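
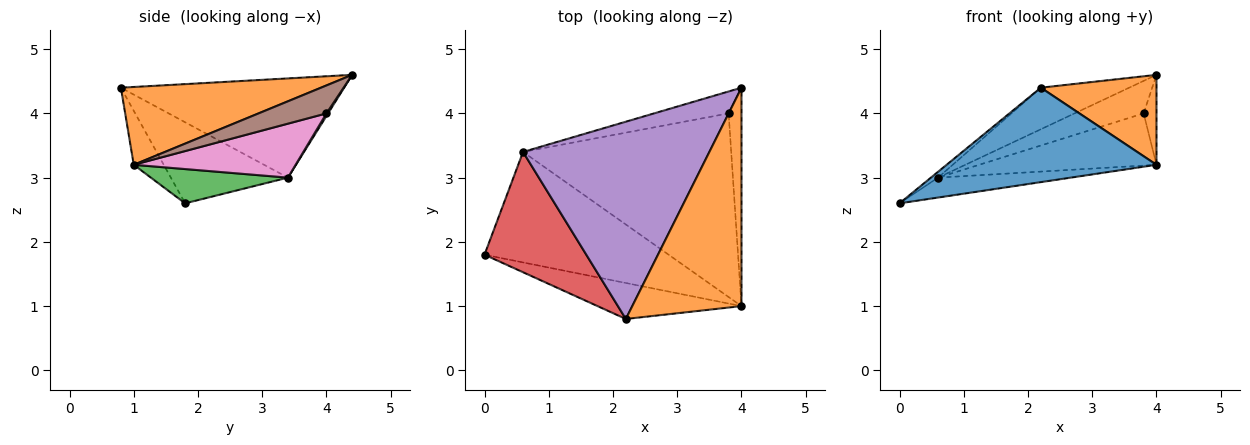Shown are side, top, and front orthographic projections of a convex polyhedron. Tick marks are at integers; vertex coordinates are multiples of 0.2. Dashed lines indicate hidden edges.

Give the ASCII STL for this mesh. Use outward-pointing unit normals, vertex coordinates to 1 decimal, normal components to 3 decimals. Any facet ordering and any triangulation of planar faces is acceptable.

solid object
 facet normal -0.132 -0.926 -0.353
  outer loop
   vertex 2.2 0.8 4.4
   vertex 0.0 1.8 2.6
   vertex 4.0 1.0 3.2
  endloop
 endfacet
 facet normal 0.550 -0.318 0.772
  outer loop
   vertex 2.2 0.8 4.4
   vertex 4.0 1.0 3.2
   vertex 4.0 4.4 4.6
  endloop
 endfacet
 facet normal 0.180 0.174 -0.968
  outer loop
   vertex 0.6 3.4 3.0
   vertex 4.0 1.0 3.2
   vertex 0.0 1.8 2.6
  endloop
 endfacet
 facet normal -0.622 0.038 0.782
  outer loop
   vertex 0.6 3.4 3.0
   vertex 0.0 1.8 2.6
   vertex 2.2 0.8 4.4
  endloop
 endfacet
 facet normal -0.462 0.183 0.868
  outer loop
   vertex 0.6 3.4 3.0
   vertex 2.2 0.8 4.4
   vertex 4.0 4.4 4.6
  endloop
 endfacet
 facet normal 0.896 0.169 -0.411
  outer loop
   vertex 3.8 4.0 4.0
   vertex 4.0 4.4 4.6
   vertex 4.0 1.0 3.2
  endloop
 endfacet
 facet normal 0.242 0.265 -0.933
  outer loop
   vertex 3.8 4.0 4.0
   vertex 4.0 1.0 3.2
   vertex 0.6 3.4 3.0
  endloop
 endfacet
 facet normal 0.019 0.829 -0.559
  outer loop
   vertex 3.8 4.0 4.0
   vertex 0.6 3.4 3.0
   vertex 4.0 4.4 4.6
  endloop
 endfacet
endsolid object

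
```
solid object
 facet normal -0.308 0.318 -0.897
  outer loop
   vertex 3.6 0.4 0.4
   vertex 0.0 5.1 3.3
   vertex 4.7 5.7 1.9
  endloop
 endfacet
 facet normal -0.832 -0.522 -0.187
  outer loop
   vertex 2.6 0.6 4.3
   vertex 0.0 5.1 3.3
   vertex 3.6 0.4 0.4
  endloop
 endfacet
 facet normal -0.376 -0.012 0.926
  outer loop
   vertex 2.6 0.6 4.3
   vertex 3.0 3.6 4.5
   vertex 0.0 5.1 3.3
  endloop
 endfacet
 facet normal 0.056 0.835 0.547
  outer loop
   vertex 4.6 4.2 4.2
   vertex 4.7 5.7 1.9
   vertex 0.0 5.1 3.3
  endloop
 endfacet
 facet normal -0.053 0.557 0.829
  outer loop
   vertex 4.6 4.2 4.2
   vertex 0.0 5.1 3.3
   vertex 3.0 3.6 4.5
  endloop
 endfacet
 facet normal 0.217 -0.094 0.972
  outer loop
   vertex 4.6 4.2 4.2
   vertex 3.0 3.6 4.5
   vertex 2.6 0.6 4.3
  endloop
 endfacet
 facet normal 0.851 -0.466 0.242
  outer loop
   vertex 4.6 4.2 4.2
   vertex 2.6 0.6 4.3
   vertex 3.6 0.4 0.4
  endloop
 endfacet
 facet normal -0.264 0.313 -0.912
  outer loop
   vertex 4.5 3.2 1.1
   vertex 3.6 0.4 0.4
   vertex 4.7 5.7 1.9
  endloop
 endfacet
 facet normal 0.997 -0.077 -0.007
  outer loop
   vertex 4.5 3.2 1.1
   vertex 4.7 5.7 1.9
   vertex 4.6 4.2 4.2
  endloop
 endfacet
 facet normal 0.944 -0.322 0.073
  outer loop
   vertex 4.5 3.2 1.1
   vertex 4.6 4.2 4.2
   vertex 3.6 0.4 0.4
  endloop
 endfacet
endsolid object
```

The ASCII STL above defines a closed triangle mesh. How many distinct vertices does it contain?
7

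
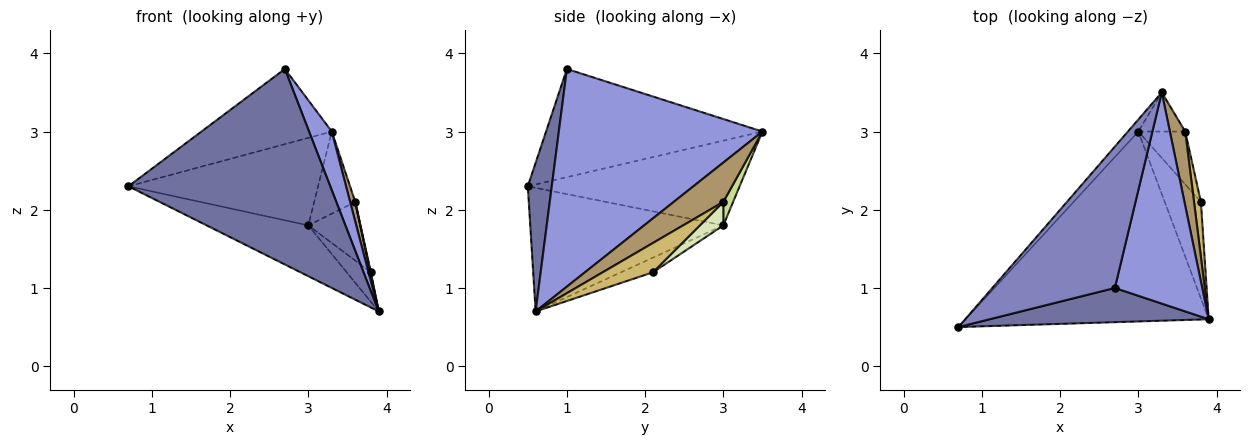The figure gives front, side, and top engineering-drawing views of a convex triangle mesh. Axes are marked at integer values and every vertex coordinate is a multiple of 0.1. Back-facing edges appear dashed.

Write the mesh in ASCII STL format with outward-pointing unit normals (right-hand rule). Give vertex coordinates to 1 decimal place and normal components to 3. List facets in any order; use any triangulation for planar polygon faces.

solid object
 facet normal 0.116 -0.978 0.171
  outer loop
   vertex 2.7 1.0 3.8
   vertex 0.7 0.5 2.3
   vertex 3.9 0.6 0.7
  endloop
 endfacet
 facet normal -0.615 0.370 0.696
  outer loop
   vertex 2.7 1.0 3.8
   vertex 3.3 3.5 3.0
   vertex 0.7 0.5 2.3
  endloop
 endfacet
 facet normal 0.923 -0.103 0.371
  outer loop
   vertex 2.7 1.0 3.8
   vertex 3.9 0.6 0.7
   vertex 3.3 3.5 3.0
  endloop
 endfacet
 facet normal -0.441 0.232 -0.867
  outer loop
   vertex 3.0 3.0 1.8
   vertex 3.9 0.6 0.7
   vertex 0.7 0.5 2.3
  endloop
 endfacet
 facet normal -0.742 0.664 -0.091
  outer loop
   vertex 3.0 3.0 1.8
   vertex 0.7 0.5 2.3
   vertex 3.3 3.5 3.0
  endloop
 endfacet
 facet normal -0.361 0.273 -0.892
  outer loop
   vertex 3.8 2.1 1.2
   vertex 3.9 0.6 0.7
   vertex 3.0 3.0 1.8
  endloop
 endfacet
 facet normal 0.210 0.883 -0.420
  outer loop
   vertex 3.6 3.0 2.1
   vertex 3.0 3.0 1.8
   vertex 3.3 3.5 3.0
  endloop
 endfacet
 facet normal 0.317 0.705 -0.634
  outer loop
   vertex 3.6 3.0 2.1
   vertex 3.8 2.1 1.2
   vertex 3.0 3.0 1.8
  endloop
 endfacet
 facet normal 0.927 -0.095 0.362
  outer loop
   vertex 3.6 3.0 2.1
   vertex 3.3 3.5 3.0
   vertex 3.9 0.6 0.7
  endloop
 endfacet
 facet normal 0.974 -0.011 0.227
  outer loop
   vertex 3.6 3.0 2.1
   vertex 3.9 0.6 0.7
   vertex 3.8 2.1 1.2
  endloop
 endfacet
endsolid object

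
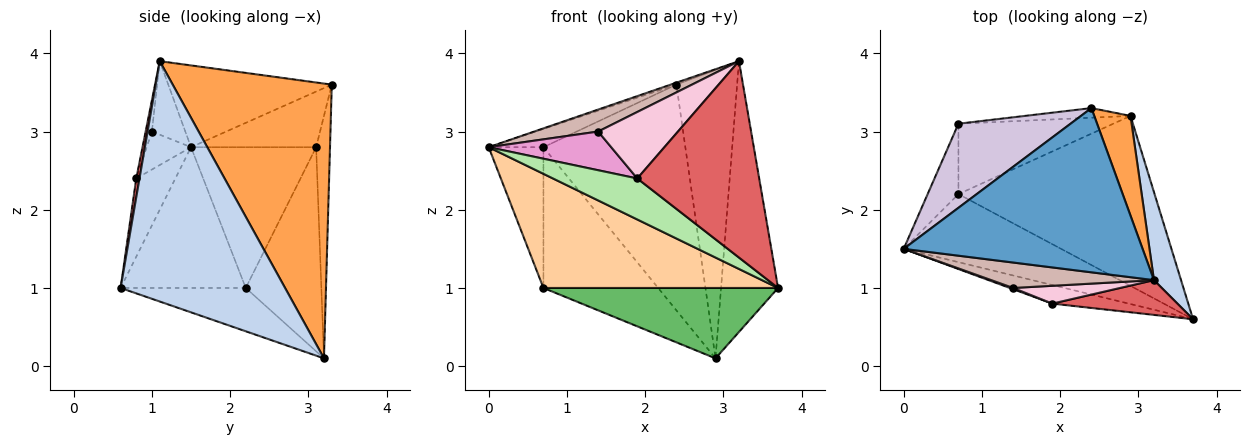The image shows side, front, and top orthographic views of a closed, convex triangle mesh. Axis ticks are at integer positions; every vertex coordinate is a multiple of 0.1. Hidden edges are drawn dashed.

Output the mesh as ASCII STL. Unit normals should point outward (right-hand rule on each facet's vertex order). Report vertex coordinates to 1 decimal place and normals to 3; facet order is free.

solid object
 facet normal -0.324 0.011 0.946
  outer loop
   vertex 3.2 1.1 3.9
   vertex 2.4 3.3 3.6
   vertex 0.0 1.5 2.8
  endloop
 endfacet
 facet normal 0.940 0.326 0.106
  outer loop
   vertex 3.2 1.1 3.9
   vertex 3.7 0.6 1.0
   vertex 2.9 3.2 0.1
  endloop
 endfacet
 facet normal 0.927 0.354 0.122
  outer loop
   vertex 3.2 1.1 3.9
   vertex 2.9 3.2 0.1
   vertex 2.4 3.3 3.6
  endloop
 endfacet
 facet normal -0.416 -0.781 -0.466
  outer loop
   vertex 0.7 2.2 1.0
   vertex 3.7 0.6 1.0
   vertex 0.0 1.5 2.8
  endloop
 endfacet
 facet normal -0.200 -0.375 -0.905
  outer loop
   vertex 0.7 2.2 1.0
   vertex 2.9 3.2 0.1
   vertex 3.7 0.6 1.0
  endloop
 endfacet
 facet normal -0.389 -0.839 -0.381
  outer loop
   vertex 1.9 0.8 2.4
   vertex 0.0 1.5 2.8
   vertex 3.7 0.6 1.0
  endloop
 endfacet
 facet normal 0.026 -0.984 0.174
  outer loop
   vertex 1.9 0.8 2.4
   vertex 3.7 0.6 1.0
   vertex 3.2 1.1 3.9
  endloop
 endfacet
 facet normal -0.097 0.994 -0.042
  outer loop
   vertex 0.7 3.1 2.8
   vertex 2.4 3.3 3.6
   vertex 2.9 3.2 0.1
  endloop
 endfacet
 facet normal -0.508 0.771 -0.385
  outer loop
   vertex 0.7 3.1 2.8
   vertex 2.9 3.2 0.1
   vertex 0.7 2.2 1.0
  endloop
 endfacet
 facet normal -0.436 0.191 0.879
  outer loop
   vertex 0.7 3.1 2.8
   vertex 0.0 1.5 2.8
   vertex 2.4 3.3 3.6
  endloop
 endfacet
 facet normal -0.898 0.393 -0.197
  outer loop
   vertex 0.7 3.1 2.8
   vertex 0.7 2.2 1.0
   vertex 0.0 1.5 2.8
  endloop
 endfacet
 facet normal -0.323 -0.619 0.716
  outer loop
   vertex 1.4 1.0 3.0
   vertex 3.2 1.1 3.9
   vertex 0.0 1.5 2.8
  endloop
 endfacet
 facet normal -0.340 -0.940 0.030
  outer loop
   vertex 1.4 1.0 3.0
   vertex 0.0 1.5 2.8
   vertex 1.9 0.8 2.4
  endloop
 endfacet
 facet normal -0.076 -0.963 0.258
  outer loop
   vertex 1.4 1.0 3.0
   vertex 1.9 0.8 2.4
   vertex 3.2 1.1 3.9
  endloop
 endfacet
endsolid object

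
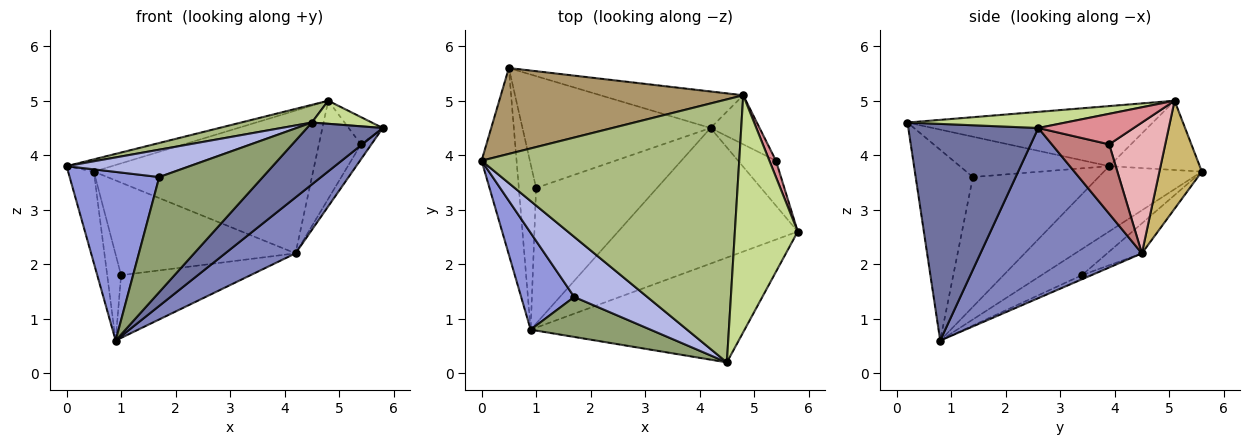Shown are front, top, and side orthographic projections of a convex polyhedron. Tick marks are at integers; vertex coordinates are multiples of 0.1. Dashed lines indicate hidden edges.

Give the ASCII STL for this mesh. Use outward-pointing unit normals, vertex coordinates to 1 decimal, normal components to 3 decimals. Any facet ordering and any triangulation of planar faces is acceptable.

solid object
 facet normal 0.657 -0.383 -0.649
  outer loop
   vertex 4.5 0.2 4.6
   vertex 0.9 0.8 0.6
   vertex 5.8 2.6 4.5
  endloop
 endfacet
 facet normal 0.659 -0.287 -0.695
  outer loop
   vertex 4.2 4.5 2.2
   vertex 5.8 2.6 4.5
   vertex 0.9 0.8 0.6
  endloop
 endfacet
 facet normal -0.773 -0.551 0.316
  outer loop
   vertex 1.7 1.4 3.6
   vertex 0.0 3.9 3.8
   vertex 0.9 0.8 0.6
  endloop
 endfacet
 facet normal -0.449 -0.370 0.813
  outer loop
   vertex 1.7 1.4 3.6
   vertex 4.5 0.2 4.6
   vertex 0.0 3.9 3.8
  endloop
 endfacet
 facet normal -0.463 -0.837 0.291
  outer loop
   vertex 1.7 1.4 3.6
   vertex 0.9 0.8 0.6
   vertex 4.5 0.2 4.6
  endloop
 endfacet
 facet normal -0.227 -0.065 0.972
  outer loop
   vertex 4.8 5.1 5.0
   vertex 0.0 3.9 3.8
   vertex 4.5 0.2 4.6
  endloop
 endfacet
 facet normal 0.247 -0.094 0.964
  outer loop
   vertex 4.8 5.1 5.0
   vertex 4.5 0.2 4.6
   vertex 5.8 2.6 4.5
  endloop
 endfacet
 facet normal -0.031 0.420 -0.907
  outer loop
   vertex 1.0 3.4 1.8
   vertex 4.2 4.5 2.2
   vertex 0.9 0.8 0.6
  endloop
 endfacet
 facet normal -0.272 0.136 0.953
  outer loop
   vertex 0.5 5.6 3.7
   vertex 0.0 3.9 3.8
   vertex 4.8 5.1 5.0
  endloop
 endfacet
 facet normal 0.184 0.952 -0.244
  outer loop
   vertex 0.5 5.6 3.7
   vertex 4.8 5.1 5.0
   vertex 4.2 4.5 2.2
  endloop
 endfacet
 facet normal -0.122 0.633 -0.765
  outer loop
   vertex 0.5 5.6 3.7
   vertex 4.2 4.5 2.2
   vertex 1.0 3.4 1.8
  endloop
 endfacet
 facet normal -0.859 0.226 -0.460
  outer loop
   vertex 0.5 5.6 3.7
   vertex 0.9 0.8 0.6
   vertex 0.0 3.9 3.8
  endloop
 endfacet
 facet normal -0.802 0.275 -0.530
  outer loop
   vertex 0.5 5.6 3.7
   vertex 1.0 3.4 1.8
   vertex 0.9 0.8 0.6
  endloop
 endfacet
 facet normal 0.867 0.158 -0.473
  outer loop
   vertex 5.4 3.9 4.2
   vertex 5.8 2.6 4.5
   vertex 4.2 4.5 2.2
  endloop
 endfacet
 facet normal 0.923 0.330 0.198
  outer loop
   vertex 5.4 3.9 4.2
   vertex 4.8 5.1 5.0
   vertex 5.8 2.6 4.5
  endloop
 endfacet
 facet normal 0.766 0.575 -0.287
  outer loop
   vertex 5.4 3.9 4.2
   vertex 4.2 4.5 2.2
   vertex 4.8 5.1 5.0
  endloop
 endfacet
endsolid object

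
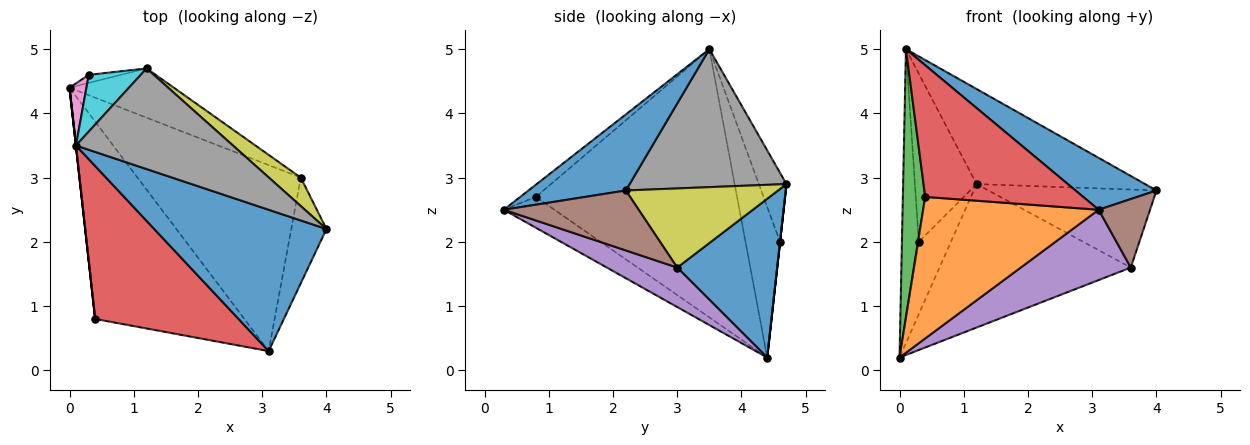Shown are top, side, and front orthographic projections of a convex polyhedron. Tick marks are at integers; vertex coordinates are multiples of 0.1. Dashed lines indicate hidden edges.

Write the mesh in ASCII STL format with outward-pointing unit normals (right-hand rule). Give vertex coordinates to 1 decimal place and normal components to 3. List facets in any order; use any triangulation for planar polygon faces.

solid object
 facet normal 0.383 -0.318 0.867
  outer loop
   vertex 0.1 3.5 5.0
   vertex 3.1 0.3 2.5
   vertex 4.0 2.2 2.8
  endloop
 endfacet
 facet normal -0.166 -0.575 -0.801
  outer loop
   vertex 0.4 0.8 2.7
   vertex 0.0 4.4 0.2
   vertex 3.1 0.3 2.5
  endloop
 endfacet
 facet normal -0.994 -0.110 0.000
  outer loop
   vertex 0.4 0.8 2.7
   vertex 0.1 3.5 5.0
   vertex 0.0 4.4 0.2
  endloop
 endfacet
 facet normal -0.065 -0.651 0.756
  outer loop
   vertex 0.4 0.8 2.7
   vertex 3.1 0.3 2.5
   vertex 0.1 3.5 5.0
  endloop
 endfacet
 facet normal 0.221 -0.345 -0.912
  outer loop
   vertex 3.6 3.0 1.6
   vertex 3.1 0.3 2.5
   vertex 0.0 4.4 0.2
  endloop
 endfacet
 facet normal 0.819 -0.312 -0.481
  outer loop
   vertex 3.6 3.0 1.6
   vertex 4.0 2.2 2.8
   vertex 3.1 0.3 2.5
  endloop
 endfacet
 facet normal -0.894 0.437 0.100
  outer loop
   vertex 0.3 4.6 2.0
   vertex 0.0 4.4 0.2
   vertex 0.1 3.5 5.0
  endloop
 endfacet
 facet normal 0.538 0.579 0.613
  outer loop
   vertex 1.2 4.7 2.9
   vertex 0.1 3.5 5.0
   vertex 4.0 2.2 2.8
  endloop
 endfacet
 facet normal 0.648 0.715 0.261
  outer loop
   vertex 1.2 4.7 2.9
   vertex 4.0 2.2 2.8
   vertex 3.6 3.0 1.6
  endloop
 endfacet
 facet normal -0.391 0.872 0.294
  outer loop
   vertex 1.2 4.7 2.9
   vertex 0.3 4.6 2.0
   vertex 0.1 3.5 5.0
  endloop
 endfacet
 facet normal 0.443 0.848 -0.291
  outer loop
   vertex 1.2 4.7 2.9
   vertex 3.6 3.0 1.6
   vertex 0.0 4.4 0.2
  endloop
 endfacet
 facet normal 0.000 0.994 -0.110
  outer loop
   vertex 1.2 4.7 2.9
   vertex 0.0 4.4 0.2
   vertex 0.3 4.6 2.0
  endloop
 endfacet
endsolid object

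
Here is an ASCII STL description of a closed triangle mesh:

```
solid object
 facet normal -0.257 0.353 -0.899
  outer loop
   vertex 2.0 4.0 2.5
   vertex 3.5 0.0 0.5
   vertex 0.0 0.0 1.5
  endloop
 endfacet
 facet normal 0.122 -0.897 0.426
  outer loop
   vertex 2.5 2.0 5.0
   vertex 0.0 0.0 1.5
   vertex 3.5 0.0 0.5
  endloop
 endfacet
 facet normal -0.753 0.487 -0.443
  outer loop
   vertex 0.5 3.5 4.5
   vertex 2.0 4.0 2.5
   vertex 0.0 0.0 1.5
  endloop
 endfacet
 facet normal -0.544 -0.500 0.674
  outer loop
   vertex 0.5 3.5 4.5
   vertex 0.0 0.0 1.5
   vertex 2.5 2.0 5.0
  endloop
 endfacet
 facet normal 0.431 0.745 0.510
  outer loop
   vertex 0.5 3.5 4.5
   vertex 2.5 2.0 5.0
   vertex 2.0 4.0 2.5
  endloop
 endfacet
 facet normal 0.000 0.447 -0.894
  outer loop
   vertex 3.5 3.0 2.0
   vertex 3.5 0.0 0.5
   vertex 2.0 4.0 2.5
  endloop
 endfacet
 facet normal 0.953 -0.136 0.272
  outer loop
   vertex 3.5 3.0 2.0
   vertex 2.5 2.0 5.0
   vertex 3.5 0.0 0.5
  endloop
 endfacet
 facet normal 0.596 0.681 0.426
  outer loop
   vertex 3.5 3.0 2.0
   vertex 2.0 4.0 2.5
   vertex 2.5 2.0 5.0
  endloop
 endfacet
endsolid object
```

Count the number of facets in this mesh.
8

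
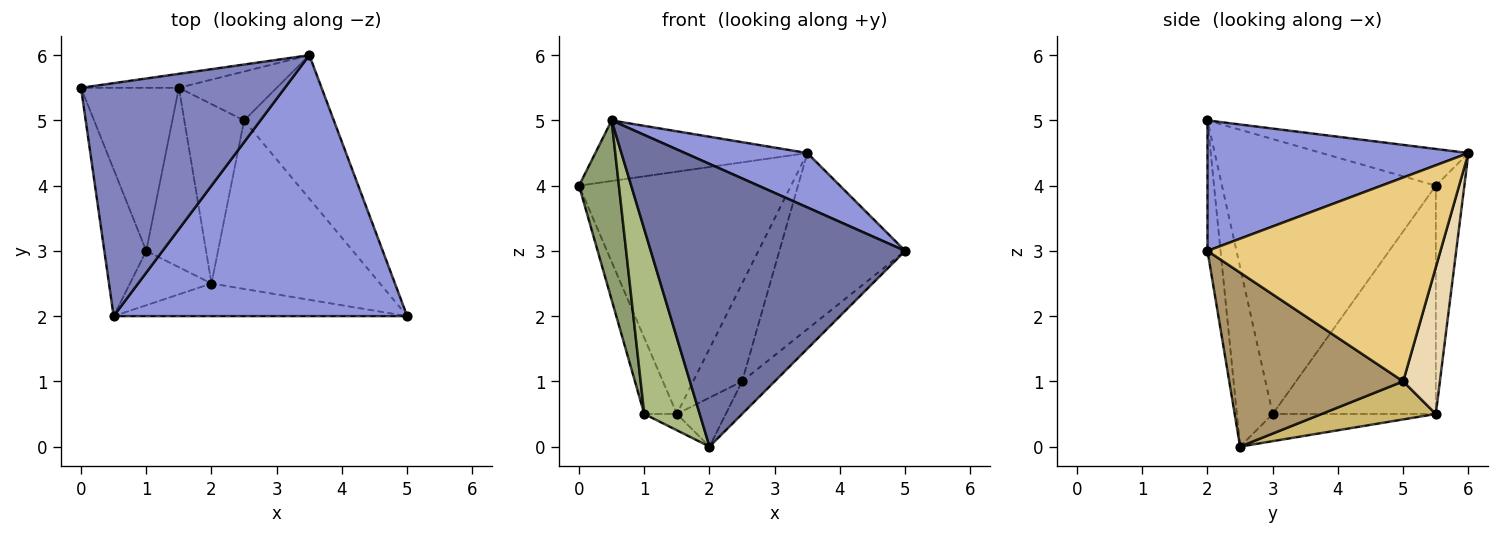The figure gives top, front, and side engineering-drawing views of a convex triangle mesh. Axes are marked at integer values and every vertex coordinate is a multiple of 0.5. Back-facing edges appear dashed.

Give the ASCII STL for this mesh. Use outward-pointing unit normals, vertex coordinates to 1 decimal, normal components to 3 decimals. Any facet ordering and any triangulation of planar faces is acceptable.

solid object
 facet normal -0.051 -0.992 -0.114
  outer loop
   vertex 2.0 2.5 0.0
   vertex 5.0 2.0 3.0
   vertex 0.5 2.0 5.0
  endloop
 endfacet
 facet normal -0.172 0.248 0.953
  outer loop
   vertex 3.5 6.0 4.5
   vertex 0.0 5.5 4.0
   vertex 0.5 2.0 5.0
  endloop
 endfacet
 facet normal 0.399 -0.187 0.898
  outer loop
   vertex 3.5 6.0 4.5
   vertex 0.5 2.0 5.0
   vertex 5.0 2.0 3.0
  endloop
 endfacet
 facet normal -0.133 0.989 -0.057
  outer loop
   vertex 3.5 6.0 4.5
   vertex 1.5 5.5 0.5
   vertex 0.0 5.5 4.0
  endloop
 endfacet
 facet normal -0.972 -0.181 -0.148
  outer loop
   vertex 1.0 3.0 0.5
   vertex 0.5 2.0 5.0
   vertex 0.0 5.5 4.0
  endloop
 endfacet
 facet normal -0.527 -0.815 -0.240
  outer loop
   vertex 1.0 3.0 0.5
   vertex 2.0 2.5 0.0
   vertex 0.5 2.0 5.0
  endloop
 endfacet
 facet normal -0.904 0.181 -0.387
  outer loop
   vertex 1.0 3.0 0.5
   vertex 0.0 5.5 4.0
   vertex 1.5 5.5 0.5
  endloop
 endfacet
 facet normal -0.412 0.082 -0.907
  outer loop
   vertex 1.0 3.0 0.5
   vertex 1.5 5.5 0.5
   vertex 2.0 2.5 0.0
  endloop
 endfacet
 facet normal 0.712 0.133 -0.690
  outer loop
   vertex 2.5 5.0 1.0
   vertex 5.0 2.0 3.0
   vertex 2.0 2.5 0.0
  endloop
 endfacet
 facet normal 0.523 0.224 -0.822
  outer loop
   vertex 2.5 5.0 1.0
   vertex 2.0 2.5 0.0
   vertex 1.5 5.5 0.5
  endloop
 endfacet
 facet normal 0.821 0.443 -0.361
  outer loop
   vertex 2.5 5.0 1.0
   vertex 3.5 6.0 4.5
   vertex 5.0 2.0 3.0
  endloop
 endfacet
 facet normal 0.557 0.743 -0.371
  outer loop
   vertex 2.5 5.0 1.0
   vertex 1.5 5.5 0.5
   vertex 3.5 6.0 4.5
  endloop
 endfacet
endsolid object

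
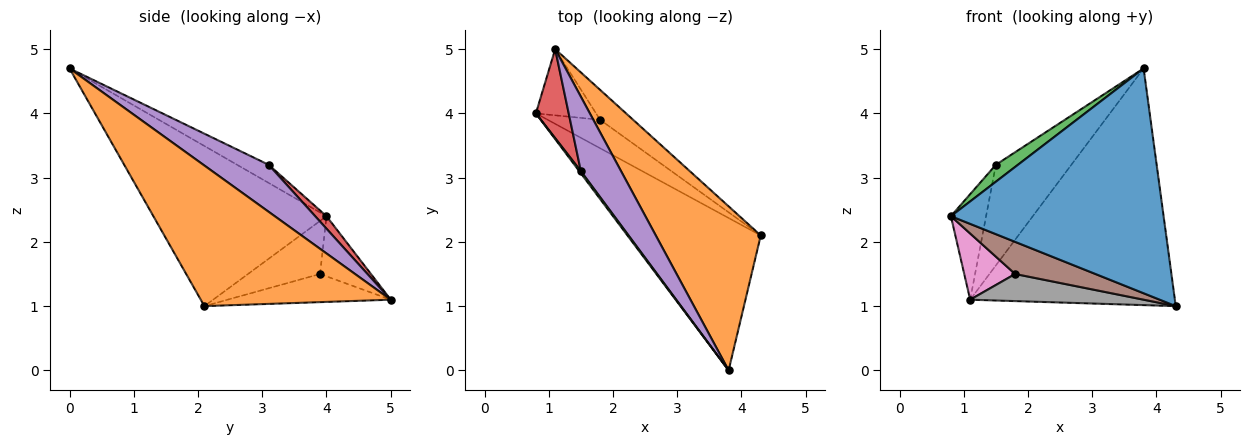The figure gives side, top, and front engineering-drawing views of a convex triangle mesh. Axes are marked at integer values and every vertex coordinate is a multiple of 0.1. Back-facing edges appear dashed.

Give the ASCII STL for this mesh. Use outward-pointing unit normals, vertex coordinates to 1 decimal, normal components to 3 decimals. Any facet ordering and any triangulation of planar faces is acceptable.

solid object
 facet normal -0.559 -0.687 -0.465
  outer loop
   vertex 3.8 0.0 4.7
   vertex 0.8 4.0 2.4
   vertex 4.3 2.1 1.0
  endloop
 endfacet
 facet normal 0.606 0.654 0.453
  outer loop
   vertex 1.1 5.0 1.1
   vertex 3.8 0.0 4.7
   vertex 4.3 2.1 1.0
  endloop
 endfacet
 facet normal -0.817 -0.571 0.072
  outer loop
   vertex 1.5 3.1 3.2
   vertex 0.8 4.0 2.4
   vertex 3.8 0.0 4.7
  endloop
 endfacet
 facet normal 0.239 0.742 0.626
  outer loop
   vertex 1.5 3.1 3.2
   vertex 1.1 5.0 1.1
   vertex 0.8 4.0 2.4
  endloop
 endfacet
 facet normal 0.571 0.660 0.488
  outer loop
   vertex 1.5 3.1 3.2
   vertex 3.8 0.0 4.7
   vertex 1.1 5.0 1.1
  endloop
 endfacet
 facet normal -0.558 -0.621 -0.550
  outer loop
   vertex 1.8 3.9 1.5
   vertex 4.3 2.1 1.0
   vertex 0.8 4.0 2.4
  endloop
 endfacet
 facet normal -0.577 -0.577 -0.577
  outer loop
   vertex 1.8 3.9 1.5
   vertex 0.8 4.0 2.4
   vertex 1.1 5.0 1.1
  endloop
 endfacet
 facet normal -0.534 -0.568 -0.627
  outer loop
   vertex 1.8 3.9 1.5
   vertex 1.1 5.0 1.1
   vertex 4.3 2.1 1.0
  endloop
 endfacet
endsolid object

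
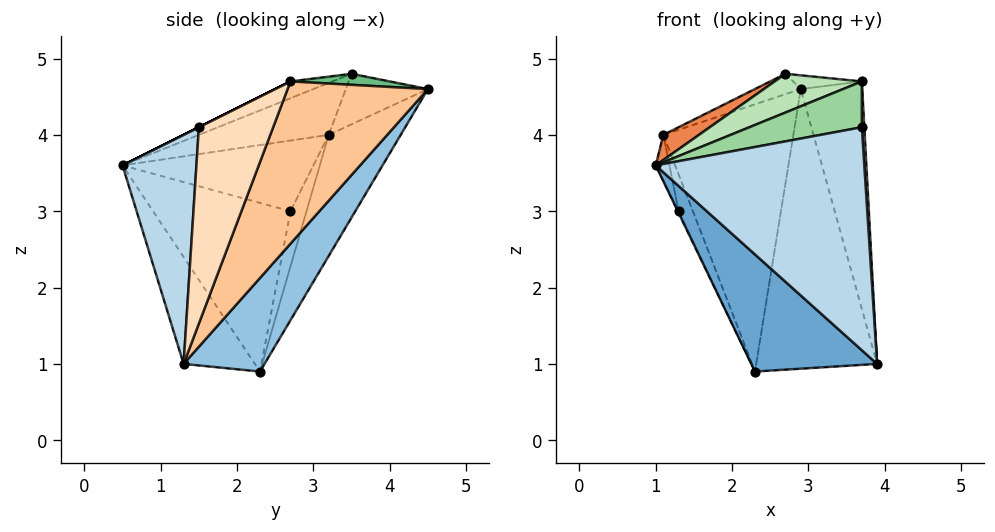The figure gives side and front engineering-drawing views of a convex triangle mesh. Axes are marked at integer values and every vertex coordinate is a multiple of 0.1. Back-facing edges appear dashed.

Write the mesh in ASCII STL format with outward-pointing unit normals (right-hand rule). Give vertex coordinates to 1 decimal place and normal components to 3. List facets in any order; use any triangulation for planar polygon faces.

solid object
 facet normal -0.382 -0.674 -0.633
  outer loop
   vertex 2.3 2.3 0.9
   vertex 3.9 1.3 1.0
   vertex 1.0 0.5 3.6
  endloop
 endfacet
 facet normal 0.480 0.718 -0.505
  outer loop
   vertex 2.3 2.3 0.9
   vertex 2.9 4.5 4.6
   vertex 3.9 1.3 1.0
  endloop
 endfacet
 facet normal 0.333 -0.939 0.082
  outer loop
   vertex 3.7 1.5 4.1
   vertex 1.0 0.5 3.6
   vertex 3.9 1.3 1.0
  endloop
 endfacet
 facet normal -0.443 0.800 -0.404
  outer loop
   vertex 1.1 3.2 4.0
   vertex 2.9 4.5 4.6
   vertex 2.3 2.3 0.9
  endloop
 endfacet
 facet normal -0.426 -0.117 0.897
  outer loop
   vertex 2.7 3.5 4.8
   vertex 1.1 3.2 4.0
   vertex 1.0 0.5 3.6
  endloop
 endfacet
 facet normal -0.470 0.263 0.842
  outer loop
   vertex 2.7 3.5 4.8
   vertex 2.9 4.5 4.6
   vertex 1.1 3.2 4.0
  endloop
 endfacet
 facet normal 0.911 0.399 -0.102
  outer loop
   vertex 3.7 2.7 4.7
   vertex 3.9 1.3 1.0
   vertex 2.9 4.5 4.6
  endloop
 endfacet
 facet normal 0.997 -0.033 0.066
  outer loop
   vertex 3.7 2.7 4.7
   vertex 3.7 1.5 4.1
   vertex 3.9 1.3 1.0
  endloop
 endfacet
 facet normal 0.216 0.150 0.965
  outer loop
   vertex 3.7 2.7 4.7
   vertex 2.9 4.5 4.6
   vertex 2.7 3.5 4.8
  endloop
 endfacet
 facet normal 0.000 -0.447 0.894
  outer loop
   vertex 3.7 2.7 4.7
   vertex 1.0 0.5 3.6
   vertex 3.7 1.5 4.1
  endloop
 endfacet
 facet normal -0.143 -0.297 0.944
  outer loop
   vertex 3.7 2.7 4.7
   vertex 2.7 3.5 4.8
   vertex 1.0 0.5 3.6
  endloop
 endfacet
 facet normal -0.902 0.006 -0.431
  outer loop
   vertex 1.3 2.7 3.0
   vertex 2.3 2.3 0.9
   vertex 1.0 0.5 3.6
  endloop
 endfacet
 facet normal -0.971 0.070 -0.229
  outer loop
   vertex 1.3 2.7 3.0
   vertex 1.0 0.5 3.6
   vertex 1.1 3.2 4.0
  endloop
 endfacet
 facet normal -0.672 0.600 -0.434
  outer loop
   vertex 1.3 2.7 3.0
   vertex 1.1 3.2 4.0
   vertex 2.3 2.3 0.9
  endloop
 endfacet
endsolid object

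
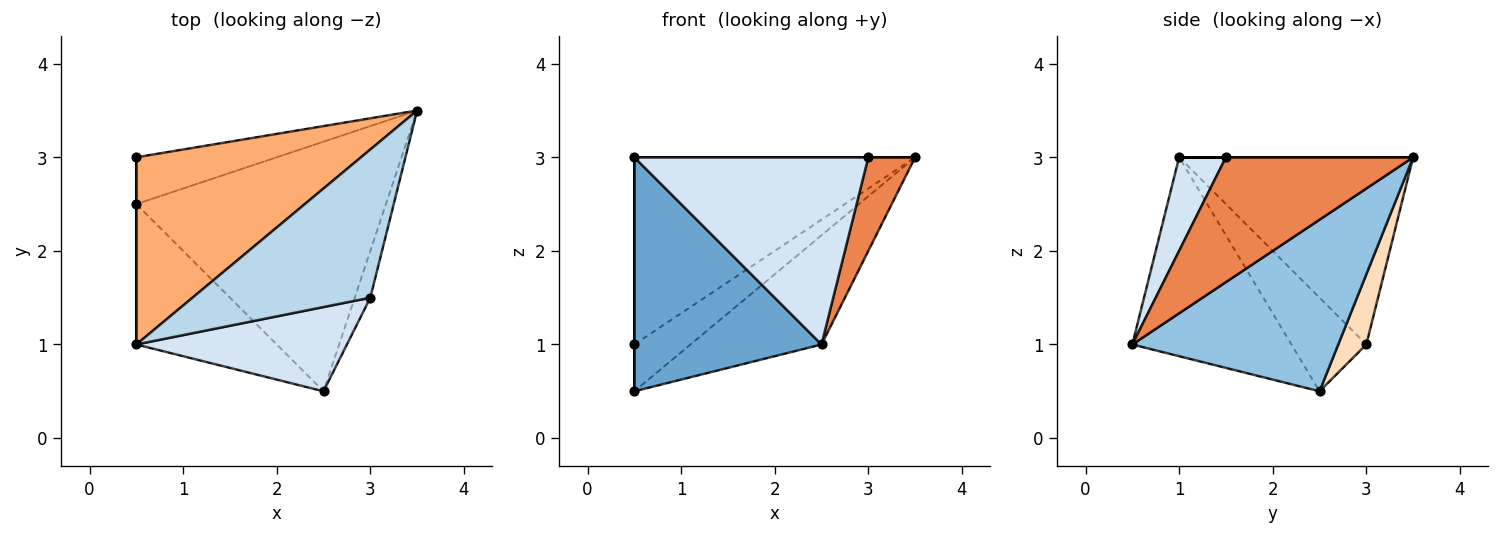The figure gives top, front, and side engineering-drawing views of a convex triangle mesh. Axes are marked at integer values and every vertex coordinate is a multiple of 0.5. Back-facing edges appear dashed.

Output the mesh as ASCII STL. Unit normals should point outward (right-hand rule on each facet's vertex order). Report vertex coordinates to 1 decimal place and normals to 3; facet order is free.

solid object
 facet normal -0.589 -0.693 -0.416
  outer loop
   vertex 0.5 2.5 0.5
   vertex 2.5 0.5 1.0
   vertex 0.5 1.0 3.0
  endloop
 endfacet
 facet normal 0.533 0.339 -0.775
  outer loop
   vertex 0.5 2.5 0.5
   vertex 3.5 3.5 3.0
   vertex 2.5 0.5 1.0
  endloop
 endfacet
 facet normal 0.000 0.000 1.000
  outer loop
   vertex 3.0 1.5 3.0
   vertex 3.5 3.5 3.0
   vertex 0.5 1.0 3.0
  endloop
 endfacet
 facet normal 0.179 -0.897 0.404
  outer loop
   vertex 3.0 1.5 3.0
   vertex 0.5 1.0 3.0
   vertex 2.5 0.5 1.0
  endloop
 endfacet
 facet normal 0.963 -0.241 -0.120
  outer loop
   vertex 3.0 1.5 3.0
   vertex 2.5 0.5 1.0
   vertex 3.5 3.5 3.0
  endloop
 endfacet
 facet normal -0.508 0.609 0.609
  outer loop
   vertex 0.5 3.0 1.0
   vertex 0.5 1.0 3.0
   vertex 3.5 3.5 3.0
  endloop
 endfacet
 facet normal -1.000 0.000 0.000
  outer loop
   vertex 0.5 3.0 1.0
   vertex 0.5 2.5 0.5
   vertex 0.5 1.0 3.0
  endloop
 endfacet
 facet normal 0.333 0.667 -0.667
  outer loop
   vertex 0.5 3.0 1.0
   vertex 3.5 3.5 3.0
   vertex 0.5 2.5 0.5
  endloop
 endfacet
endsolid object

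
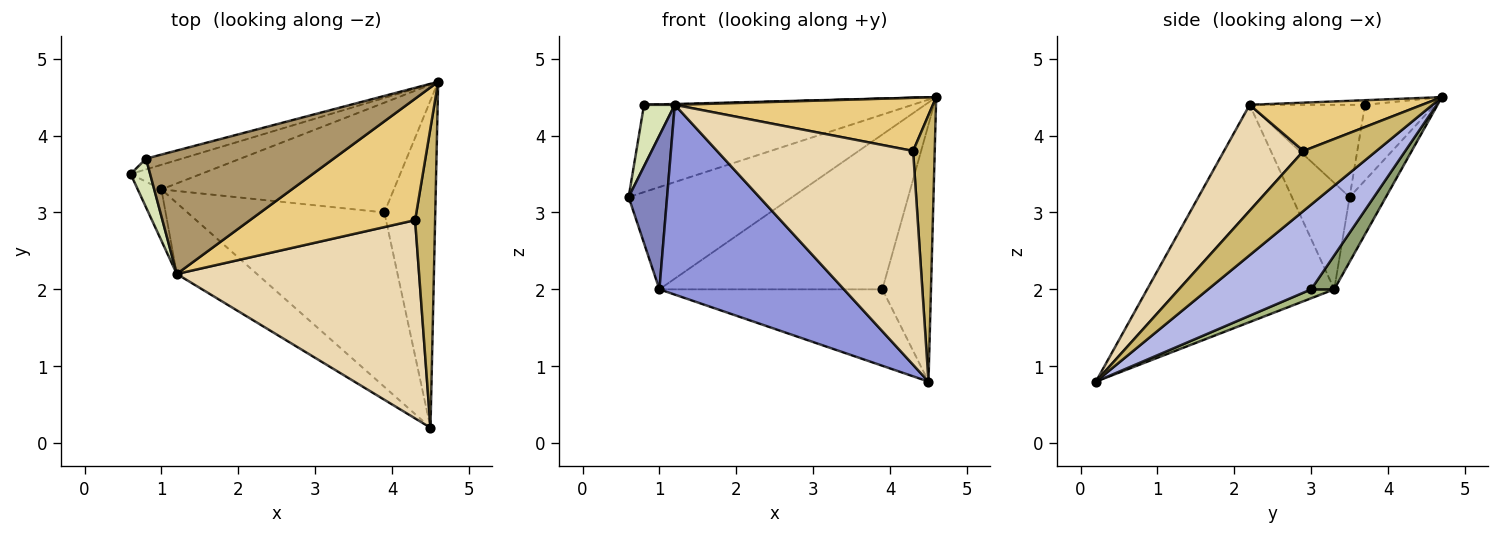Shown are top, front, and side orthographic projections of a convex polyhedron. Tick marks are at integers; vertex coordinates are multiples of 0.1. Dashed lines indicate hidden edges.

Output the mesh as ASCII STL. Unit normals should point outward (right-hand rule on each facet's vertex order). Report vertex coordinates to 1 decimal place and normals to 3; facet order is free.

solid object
 facet normal -0.211 0.950 -0.229
  outer loop
   vertex 1.0 3.3 2.0
   vertex 0.6 3.5 3.2
   vertex 4.6 4.7 4.5
  endloop
 endfacet
 facet normal -0.818 -0.545 -0.182
  outer loop
   vertex 1.2 2.2 4.4
   vertex 0.6 3.5 3.2
   vertex 1.0 3.3 2.0
  endloop
 endfacet
 facet normal -0.689 -0.679 -0.254
  outer loop
   vertex 1.2 2.2 4.4
   vertex 1.0 3.3 2.0
   vertex 4.5 0.2 0.8
  endloop
 endfacet
 facet normal 0.795 0.375 -0.477
  outer loop
   vertex 3.9 3.0 2.0
   vertex 4.6 4.7 4.5
   vertex 4.5 0.2 0.8
  endloop
 endfacet
 facet normal 0.084 0.813 -0.576
  outer loop
   vertex 3.9 3.0 2.0
   vertex 1.0 3.3 2.0
   vertex 4.6 4.7 4.5
  endloop
 endfacet
 facet normal 0.041 0.401 -0.915
  outer loop
   vertex 3.9 3.0 2.0
   vertex 4.5 0.2 0.8
   vertex 1.0 3.3 2.0
  endloop
 endfacet
 facet normal -0.250 0.961 -0.119
  outer loop
   vertex 0.8 3.7 4.4
   vertex 4.6 4.7 4.5
   vertex 0.6 3.5 3.2
  endloop
 endfacet
 facet normal -0.947 -0.252 0.200
  outer loop
   vertex 0.8 3.7 4.4
   vertex 0.6 3.5 3.2
   vertex 1.2 2.2 4.4
  endloop
 endfacet
 facet normal -0.025 -0.007 1.000
  outer loop
   vertex 0.8 3.7 4.4
   vertex 1.2 2.2 4.4
   vertex 4.6 4.7 4.5
  endloop
 endfacet
 facet normal 0.913 -0.271 0.304
  outer loop
   vertex 4.3 2.9 3.8
   vertex 4.5 0.2 0.8
   vertex 4.6 4.7 4.5
  endloop
 endfacet
 facet normal 0.259 -0.387 0.885
  outer loop
   vertex 4.3 2.9 3.8
   vertex 4.6 4.7 4.5
   vertex 1.2 2.2 4.4
  endloop
 endfacet
 facet normal 0.285 -0.703 0.652
  outer loop
   vertex 4.3 2.9 3.8
   vertex 1.2 2.2 4.4
   vertex 4.5 0.2 0.8
  endloop
 endfacet
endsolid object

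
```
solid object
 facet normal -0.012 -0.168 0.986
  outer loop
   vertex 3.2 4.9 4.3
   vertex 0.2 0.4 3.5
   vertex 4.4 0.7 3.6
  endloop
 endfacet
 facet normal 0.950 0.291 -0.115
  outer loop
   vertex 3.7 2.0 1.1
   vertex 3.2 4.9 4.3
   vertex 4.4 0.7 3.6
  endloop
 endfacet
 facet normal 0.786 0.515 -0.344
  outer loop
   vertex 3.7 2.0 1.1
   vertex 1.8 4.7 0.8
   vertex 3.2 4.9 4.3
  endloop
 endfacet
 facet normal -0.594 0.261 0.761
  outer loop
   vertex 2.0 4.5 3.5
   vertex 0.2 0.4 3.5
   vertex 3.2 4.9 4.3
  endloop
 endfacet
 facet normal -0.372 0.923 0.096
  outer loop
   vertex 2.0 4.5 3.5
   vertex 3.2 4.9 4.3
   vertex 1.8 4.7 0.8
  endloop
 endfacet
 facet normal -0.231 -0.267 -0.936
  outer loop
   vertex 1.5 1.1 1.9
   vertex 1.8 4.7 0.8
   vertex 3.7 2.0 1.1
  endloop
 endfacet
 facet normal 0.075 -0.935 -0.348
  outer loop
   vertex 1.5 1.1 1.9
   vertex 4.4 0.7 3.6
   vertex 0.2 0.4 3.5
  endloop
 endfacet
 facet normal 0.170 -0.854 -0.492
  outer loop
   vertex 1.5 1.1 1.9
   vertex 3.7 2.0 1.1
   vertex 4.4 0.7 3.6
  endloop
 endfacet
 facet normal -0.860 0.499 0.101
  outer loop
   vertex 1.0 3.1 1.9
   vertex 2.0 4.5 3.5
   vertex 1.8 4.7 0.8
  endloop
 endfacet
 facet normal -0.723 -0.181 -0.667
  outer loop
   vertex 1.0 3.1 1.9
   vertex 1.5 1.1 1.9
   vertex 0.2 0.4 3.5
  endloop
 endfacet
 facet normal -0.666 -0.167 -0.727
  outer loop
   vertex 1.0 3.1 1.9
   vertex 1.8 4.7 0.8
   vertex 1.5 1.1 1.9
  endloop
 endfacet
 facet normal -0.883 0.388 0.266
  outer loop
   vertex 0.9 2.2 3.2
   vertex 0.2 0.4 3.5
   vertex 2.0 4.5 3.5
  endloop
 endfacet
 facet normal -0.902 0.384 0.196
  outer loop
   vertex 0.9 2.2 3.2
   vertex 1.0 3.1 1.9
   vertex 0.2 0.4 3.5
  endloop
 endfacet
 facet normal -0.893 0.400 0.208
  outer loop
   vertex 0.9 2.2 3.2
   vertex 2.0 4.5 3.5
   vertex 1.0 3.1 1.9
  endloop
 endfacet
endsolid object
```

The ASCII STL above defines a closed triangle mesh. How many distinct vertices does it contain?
9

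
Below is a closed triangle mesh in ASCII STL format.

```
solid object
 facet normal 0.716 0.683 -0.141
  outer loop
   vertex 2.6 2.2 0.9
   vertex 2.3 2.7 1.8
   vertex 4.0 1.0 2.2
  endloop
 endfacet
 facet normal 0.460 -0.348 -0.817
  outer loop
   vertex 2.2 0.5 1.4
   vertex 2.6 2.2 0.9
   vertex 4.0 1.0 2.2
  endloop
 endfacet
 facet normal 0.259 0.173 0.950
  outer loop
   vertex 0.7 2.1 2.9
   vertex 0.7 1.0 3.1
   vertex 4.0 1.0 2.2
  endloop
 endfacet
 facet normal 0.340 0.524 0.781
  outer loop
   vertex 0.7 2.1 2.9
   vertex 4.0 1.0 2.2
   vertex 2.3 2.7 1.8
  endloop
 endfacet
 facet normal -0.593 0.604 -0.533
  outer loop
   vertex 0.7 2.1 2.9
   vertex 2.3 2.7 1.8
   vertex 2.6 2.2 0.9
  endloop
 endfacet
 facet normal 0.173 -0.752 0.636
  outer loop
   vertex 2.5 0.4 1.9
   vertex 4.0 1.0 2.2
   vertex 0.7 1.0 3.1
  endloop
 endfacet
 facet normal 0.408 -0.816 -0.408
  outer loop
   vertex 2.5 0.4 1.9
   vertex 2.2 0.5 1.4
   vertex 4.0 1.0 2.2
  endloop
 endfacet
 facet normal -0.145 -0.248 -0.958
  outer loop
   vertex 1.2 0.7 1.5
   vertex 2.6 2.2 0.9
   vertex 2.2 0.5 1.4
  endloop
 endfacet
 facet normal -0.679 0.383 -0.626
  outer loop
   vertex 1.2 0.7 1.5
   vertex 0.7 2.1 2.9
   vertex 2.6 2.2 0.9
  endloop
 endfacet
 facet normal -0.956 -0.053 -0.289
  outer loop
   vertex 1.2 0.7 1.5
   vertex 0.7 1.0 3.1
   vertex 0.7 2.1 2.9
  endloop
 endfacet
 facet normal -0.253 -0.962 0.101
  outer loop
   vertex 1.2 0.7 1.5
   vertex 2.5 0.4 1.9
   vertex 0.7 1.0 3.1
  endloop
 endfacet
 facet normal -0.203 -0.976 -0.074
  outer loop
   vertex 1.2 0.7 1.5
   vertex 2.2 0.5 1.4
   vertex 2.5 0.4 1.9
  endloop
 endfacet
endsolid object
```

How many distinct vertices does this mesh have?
8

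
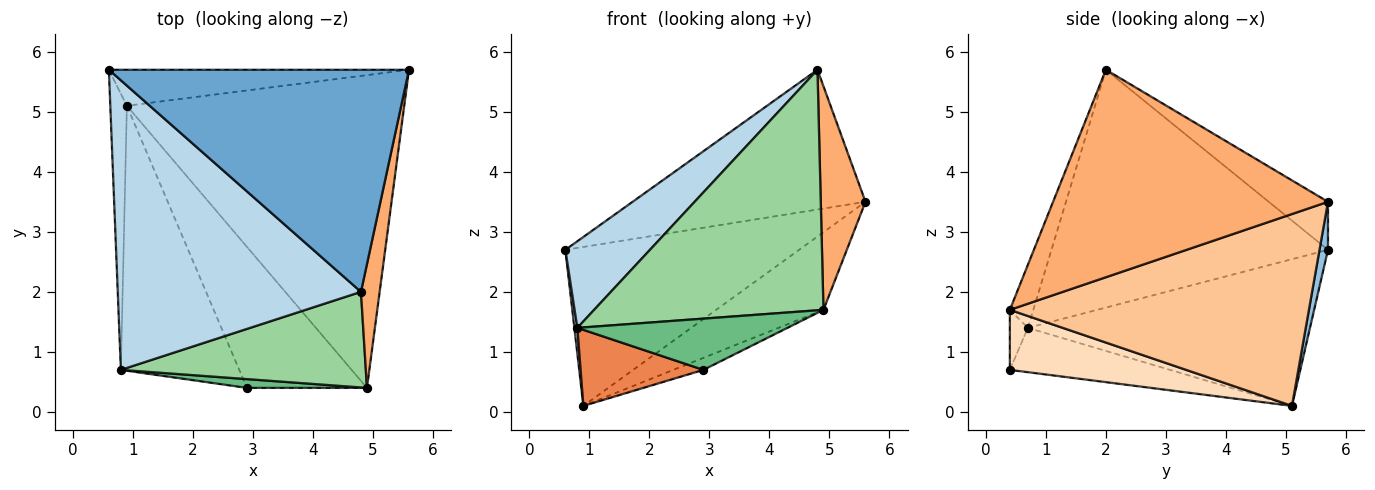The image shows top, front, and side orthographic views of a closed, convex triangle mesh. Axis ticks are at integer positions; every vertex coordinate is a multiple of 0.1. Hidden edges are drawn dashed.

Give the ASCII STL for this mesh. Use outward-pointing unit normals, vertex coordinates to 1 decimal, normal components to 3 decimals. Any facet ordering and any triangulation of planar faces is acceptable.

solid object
 facet normal -0.134 0.528 0.839
  outer loop
   vertex 4.8 2.0 5.7
   vertex 5.6 5.7 3.5
   vertex 0.6 5.7 2.7
  endloop
 endfacet
 facet normal 0.035 0.975 -0.221
  outer loop
   vertex 0.9 5.1 0.1
   vertex 0.6 5.7 2.7
   vertex 5.6 5.7 3.5
  endloop
 endfacet
 facet normal -0.684 -0.209 0.699
  outer loop
   vertex 0.8 0.7 1.4
   vertex 4.8 2.0 5.7
   vertex 0.6 5.7 2.7
  endloop
 endfacet
 facet normal -0.994 -0.011 -0.112
  outer loop
   vertex 0.8 0.7 1.4
   vertex 0.6 5.7 2.7
   vertex 0.9 5.1 0.1
  endloop
 endfacet
 facet normal -0.339 -0.260 -0.904
  outer loop
   vertex 0.8 0.7 1.4
   vertex 0.9 5.1 0.1
   vertex 2.9 0.4 0.7
  endloop
 endfacet
 facet normal 0.983 -0.160 0.089
  outer loop
   vertex 4.9 0.4 1.7
   vertex 5.6 5.7 3.5
   vertex 4.8 2.0 5.7
  endloop
 endfacet
 facet normal 0.557 0.200 -0.806
  outer loop
   vertex 4.9 0.4 1.7
   vertex 0.9 5.1 0.1
   vertex 5.6 5.7 3.5
  endloop
 endfacet
 facet normal 0.446 0.076 -0.892
  outer loop
   vertex 4.9 0.4 1.7
   vertex 2.9 0.4 0.7
   vertex 0.9 5.1 0.1
  endloop
 endfacet
 facet normal -0.084 -0.982 0.168
  outer loop
   vertex 4.9 0.4 1.7
   vertex 0.8 0.7 1.4
   vertex 2.9 0.4 0.7
  endloop
 endfacet
 facet normal -0.095 -0.925 0.368
  outer loop
   vertex 4.9 0.4 1.7
   vertex 4.8 2.0 5.7
   vertex 0.8 0.7 1.4
  endloop
 endfacet
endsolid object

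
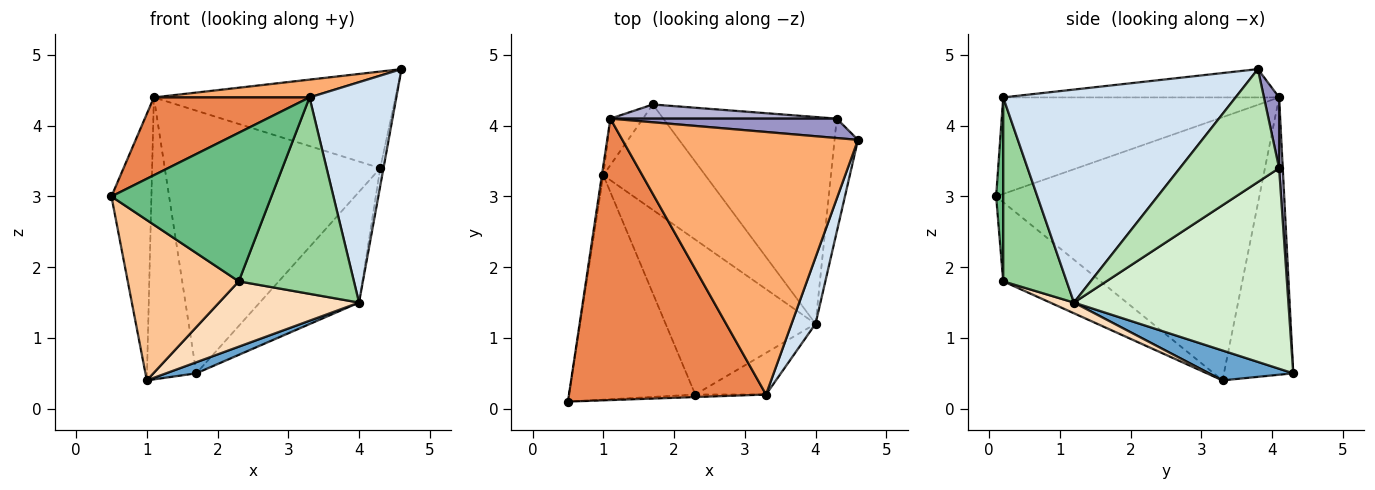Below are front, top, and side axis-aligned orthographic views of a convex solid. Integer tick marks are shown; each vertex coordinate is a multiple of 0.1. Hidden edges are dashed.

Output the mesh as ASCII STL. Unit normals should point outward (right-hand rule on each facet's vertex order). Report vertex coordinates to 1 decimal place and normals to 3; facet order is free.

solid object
 facet normal 0.280 -0.100 -0.955
  outer loop
   vertex 4.0 1.2 1.5
   vertex 1.0 3.3 0.4
   vertex 1.7 4.3 0.5
  endloop
 endfacet
 facet normal -0.989 0.150 -0.005
  outer loop
   vertex 1.1 4.1 4.4
   vertex 1.0 3.3 0.4
   vertex 0.5 0.1 3.0
  endloop
 endfacet
 facet normal -0.811 0.577 -0.095
  outer loop
   vertex 1.1 4.1 4.4
   vertex 1.7 4.3 0.5
   vertex 1.0 3.3 0.4
  endloop
 endfacet
 facet normal 0.932 -0.348 0.105
  outer loop
   vertex 3.3 0.2 4.4
   vertex 4.0 1.2 1.5
   vertex 4.6 3.8 4.8
  endloop
 endfacet
 facet normal -0.427 -0.241 0.871
  outer loop
   vertex 3.3 0.2 4.4
   vertex 1.1 4.1 4.4
   vertex 0.5 0.1 3.0
  endloop
 endfacet
 facet normal -0.119 -0.067 0.991
  outer loop
   vertex 3.3 0.2 4.4
   vertex 4.6 3.8 4.8
   vertex 1.1 4.1 4.4
  endloop
 endfacet
 facet normal -0.454 -0.518 -0.725
  outer loop
   vertex 2.3 0.2 1.8
   vertex 0.5 0.1 3.0
   vertex 1.0 3.3 0.4
  endloop
 endfacet
 facet normal 0.066 -0.388 -0.919
  outer loop
   vertex 2.3 0.2 1.8
   vertex 1.0 3.3 0.4
   vertex 4.0 1.2 1.5
  endloop
 endfacet
 facet normal 0.044 -0.999 -0.017
  outer loop
   vertex 2.3 0.2 1.8
   vertex 3.3 0.2 4.4
   vertex 0.5 0.1 3.0
  endloop
 endfacet
 facet normal 0.474 -0.861 -0.182
  outer loop
   vertex 2.3 0.2 1.8
   vertex 4.0 1.2 1.5
   vertex 3.3 0.2 4.4
  endloop
 endfacet
 facet normal 0.979 0.032 -0.203
  outer loop
   vertex 4.3 4.1 3.4
   vertex 4.6 3.8 4.8
   vertex 4.0 1.2 1.5
  endloop
 endfacet
 facet normal 0.714 0.331 -0.617
  outer loop
   vertex 4.3 4.1 3.4
   vertex 4.0 1.2 1.5
   vertex 1.7 4.3 0.5
  endloop
 endfacet
 facet normal 0.061 0.979 0.197
  outer loop
   vertex 4.3 4.1 3.4
   vertex 1.1 4.1 4.4
   vertex 4.6 3.8 4.8
  endloop
 endfacet
 facet normal 0.017 0.998 0.054
  outer loop
   vertex 4.3 4.1 3.4
   vertex 1.7 4.3 0.5
   vertex 1.1 4.1 4.4
  endloop
 endfacet
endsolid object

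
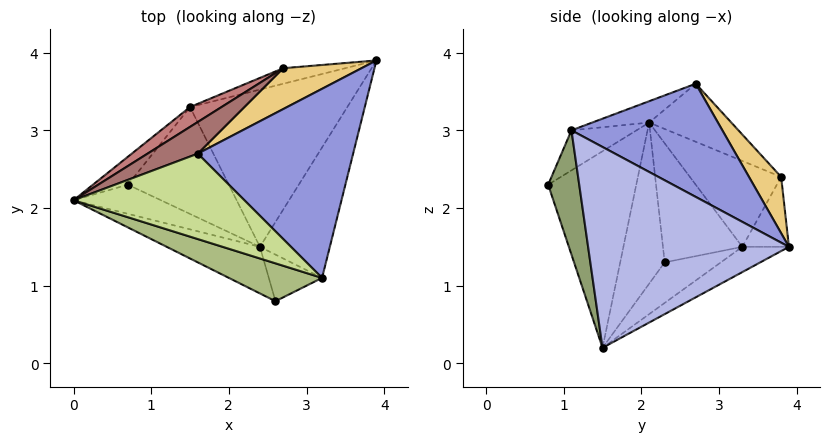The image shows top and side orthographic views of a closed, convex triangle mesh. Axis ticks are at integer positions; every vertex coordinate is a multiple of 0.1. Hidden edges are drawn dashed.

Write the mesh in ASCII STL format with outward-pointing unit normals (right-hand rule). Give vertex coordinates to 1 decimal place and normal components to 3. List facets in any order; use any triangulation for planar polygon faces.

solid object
 facet normal -0.491 -0.839 -0.233
  outer loop
   vertex 2.4 1.5 0.2
   vertex 2.6 0.8 2.3
   vertex 0.0 2.1 3.1
  endloop
 endfacet
 facet normal -0.134 0.535 -0.834
  outer loop
   vertex 1.5 3.3 1.5
   vertex 3.9 3.9 1.5
   vertex 2.4 1.5 0.2
  endloop
 endfacet
 facet normal 0.566 0.275 0.777
  outer loop
   vertex 3.2 1.1 3.0
   vertex 3.9 3.9 1.5
   vertex 1.6 2.7 3.6
  endloop
 endfacet
 facet normal 0.873 -0.381 -0.304
  outer loop
   vertex 3.2 1.1 3.0
   vertex 2.4 1.5 0.2
   vertex 3.9 3.9 1.5
  endloop
 endfacet
 facet normal 0.677 -0.677 -0.290
  outer loop
   vertex 3.2 1.1 3.0
   vertex 2.6 0.8 2.3
   vertex 2.4 1.5 0.2
  endloop
 endfacet
 facet normal -0.234 -0.805 0.546
  outer loop
   vertex 3.2 1.1 3.0
   vertex 0.0 2.1 3.1
   vertex 2.6 0.8 2.3
  endloop
 endfacet
 facet normal -0.111 -0.444 0.889
  outer loop
   vertex 3.2 1.1 3.0
   vertex 1.6 2.7 3.6
   vertex 0.0 2.1 3.1
  endloop
 endfacet
 facet normal -0.559 -0.772 -0.303
  outer loop
   vertex 0.7 2.3 1.3
   vertex 2.4 1.5 0.2
   vertex 0.0 2.1 3.1
  endloop
 endfacet
 facet normal -0.741 0.636 -0.217
  outer loop
   vertex 0.7 2.3 1.3
   vertex 0.0 2.1 3.1
   vertex 1.5 3.3 1.5
  endloop
 endfacet
 facet normal -0.336 0.436 -0.835
  outer loop
   vertex 0.7 2.3 1.3
   vertex 1.5 3.3 1.5
   vertex 2.4 1.5 0.2
  endloop
 endfacet
 facet normal 0.559 0.289 0.777
  outer loop
   vertex 2.7 3.8 2.4
   vertex 1.6 2.7 3.6
   vertex 3.9 3.9 1.5
  endloop
 endfacet
 facet normal -0.237 0.948 -0.211
  outer loop
   vertex 2.7 3.8 2.4
   vertex 3.9 3.9 1.5
   vertex 1.5 3.3 1.5
  endloop
 endfacet
 facet normal -0.425 0.827 0.368
  outer loop
   vertex 2.7 3.8 2.4
   vertex 0.0 2.1 3.1
   vertex 1.6 2.7 3.6
  endloop
 endfacet
 facet normal -0.490 0.853 0.180
  outer loop
   vertex 2.7 3.8 2.4
   vertex 1.5 3.3 1.5
   vertex 0.0 2.1 3.1
  endloop
 endfacet
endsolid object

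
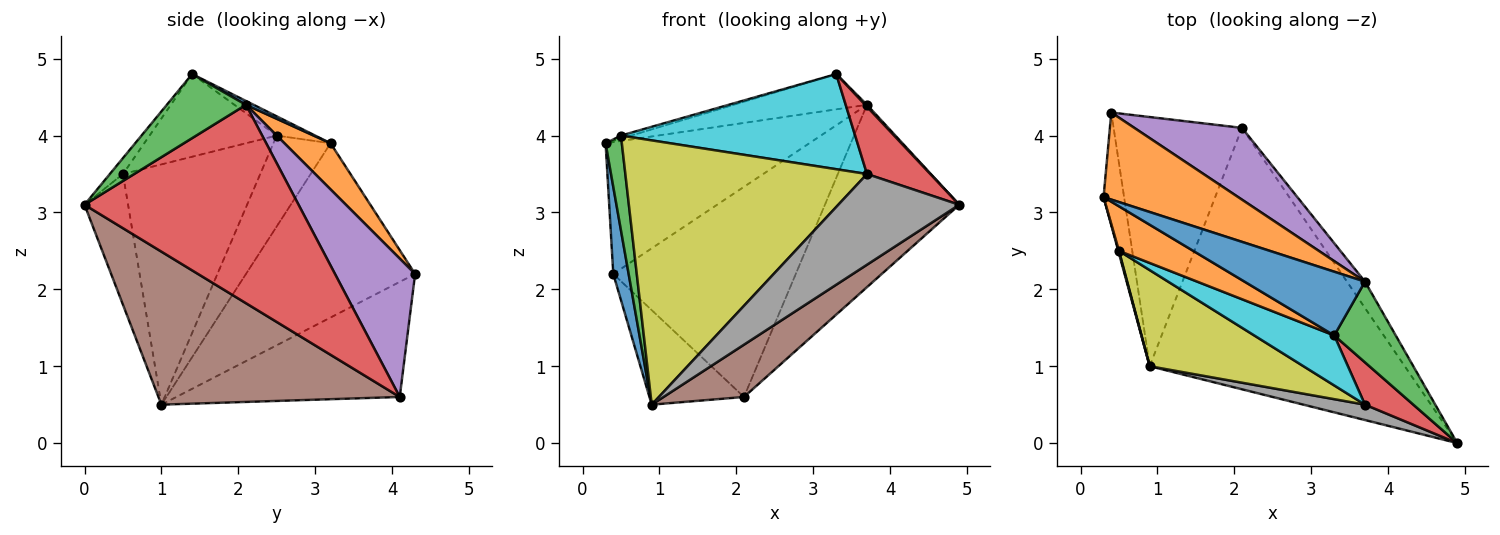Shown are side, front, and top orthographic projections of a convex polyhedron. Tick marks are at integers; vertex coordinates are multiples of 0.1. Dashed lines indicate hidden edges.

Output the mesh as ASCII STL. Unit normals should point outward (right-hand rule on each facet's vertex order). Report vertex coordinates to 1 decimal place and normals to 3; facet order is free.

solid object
 facet normal -0.989 -0.090 -0.116
  outer loop
   vertex 0.4 4.3 2.2
   vertex 0.9 1.0 0.5
   vertex 0.3 3.2 3.9
  endloop
 endfacet
 facet normal 0.186 0.820 0.541
  outer loop
   vertex 3.7 2.1 4.4
   vertex 0.4 4.3 2.2
   vertex 0.3 3.2 3.9
  endloop
 endfacet
 facet normal -0.962 -0.274 0.007
  outer loop
   vertex 0.5 2.5 4.0
   vertex 0.3 3.2 3.9
   vertex 0.9 1.0 0.5
  endloop
 endfacet
 facet normal 0.845 0.530 -0.077
  outer loop
   vertex 2.1 4.1 0.6
   vertex 3.7 2.1 4.4
   vertex 4.9 0.0 3.1
  endloop
 endfacet
 facet normal 0.384 0.874 0.298
  outer loop
   vertex 2.1 4.1 0.6
   vertex 0.4 4.3 2.2
   vertex 3.7 2.1 4.4
  endloop
 endfacet
 facet normal 0.507 -0.169 -0.845
  outer loop
   vertex 2.1 4.1 0.6
   vertex 4.9 0.0 3.1
   vertex 0.9 1.0 0.5
  endloop
 endfacet
 facet normal -0.642 0.272 -0.717
  outer loop
   vertex 2.1 4.1 0.6
   vertex 0.9 1.0 0.5
   vertex 0.4 4.3 2.2
  endloop
 endfacet
 facet normal -0.335 -0.929 0.157
  outer loop
   vertex 3.7 0.5 3.5
   vertex 0.9 1.0 0.5
   vertex 4.9 0.0 3.1
  endloop
 endfacet
 facet normal -0.471 -0.829 0.301
  outer loop
   vertex 3.7 0.5 3.5
   vertex 0.5 2.5 4.0
   vertex 0.9 1.0 0.5
  endloop
 endfacet
 facet normal -0.433 -0.798 0.419
  outer loop
   vertex 3.3 1.4 4.8
   vertex 0.5 2.5 4.0
   vertex 3.7 0.5 3.5
  endloop
 endfacet
 facet normal 0.028 0.484 0.875
  outer loop
   vertex 3.3 1.4 4.8
   vertex 3.7 2.1 4.4
   vertex 0.3 3.2 3.9
  endloop
 endfacet
 facet normal -0.250 0.067 0.966
  outer loop
   vertex 3.3 1.4 4.8
   vertex 0.3 3.2 3.9
   vertex 0.5 2.5 4.0
  endloop
 endfacet
 facet normal 0.721 -0.016 0.692
  outer loop
   vertex 3.3 1.4 4.8
   vertex 4.9 0.0 3.1
   vertex 3.7 2.1 4.4
  endloop
 endfacet
 facet normal -0.173 -0.834 0.524
  outer loop
   vertex 3.3 1.4 4.8
   vertex 3.7 0.5 3.5
   vertex 4.9 0.0 3.1
  endloop
 endfacet
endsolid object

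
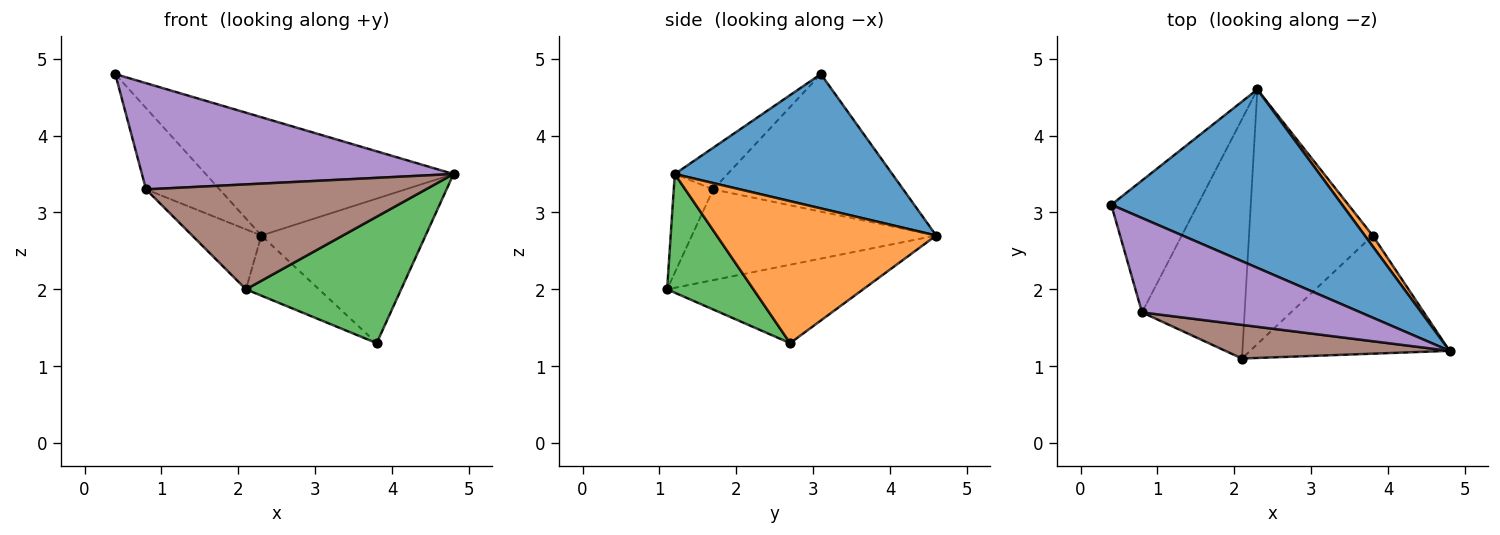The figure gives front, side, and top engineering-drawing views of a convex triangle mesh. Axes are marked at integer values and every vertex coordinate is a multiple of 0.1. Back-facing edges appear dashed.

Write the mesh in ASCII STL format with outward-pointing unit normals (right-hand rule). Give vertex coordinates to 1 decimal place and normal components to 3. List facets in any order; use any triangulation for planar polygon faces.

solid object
 facet normal 0.436 0.497 0.750
  outer loop
   vertex 2.3 4.6 2.7
   vertex 0.4 3.1 4.8
   vertex 4.8 1.2 3.5
  endloop
 endfacet
 facet normal 0.800 0.599 0.045
  outer loop
   vertex 3.8 2.7 1.3
   vertex 2.3 4.6 2.7
   vertex 4.8 1.2 3.5
  endloop
 endfacet
 facet normal 0.377 -0.677 -0.633
  outer loop
   vertex 3.8 2.7 1.3
   vertex 4.8 1.2 3.5
   vertex 2.1 1.1 2.0
  endloop
 endfacet
 facet normal -0.525 0.196 -0.828
  outer loop
   vertex 3.8 2.7 1.3
   vertex 2.1 1.1 2.0
   vertex 2.3 4.6 2.7
  endloop
 endfacet
 facet normal -0.126 -0.742 0.659
  outer loop
   vertex 0.8 1.7 3.3
   vertex 4.8 1.2 3.5
   vertex 0.4 3.1 4.8
  endloop
 endfacet
 facet normal -0.133 -0.944 0.303
  outer loop
   vertex 0.8 1.7 3.3
   vertex 2.1 1.1 2.0
   vertex 4.8 1.2 3.5
  endloop
 endfacet
 facet normal -0.805 0.312 -0.505
  outer loop
   vertex 0.8 1.7 3.3
   vertex 0.4 3.1 4.8
   vertex 2.3 4.6 2.7
  endloop
 endfacet
 facet normal -0.651 0.184 -0.736
  outer loop
   vertex 0.8 1.7 3.3
   vertex 2.3 4.6 2.7
   vertex 2.1 1.1 2.0
  endloop
 endfacet
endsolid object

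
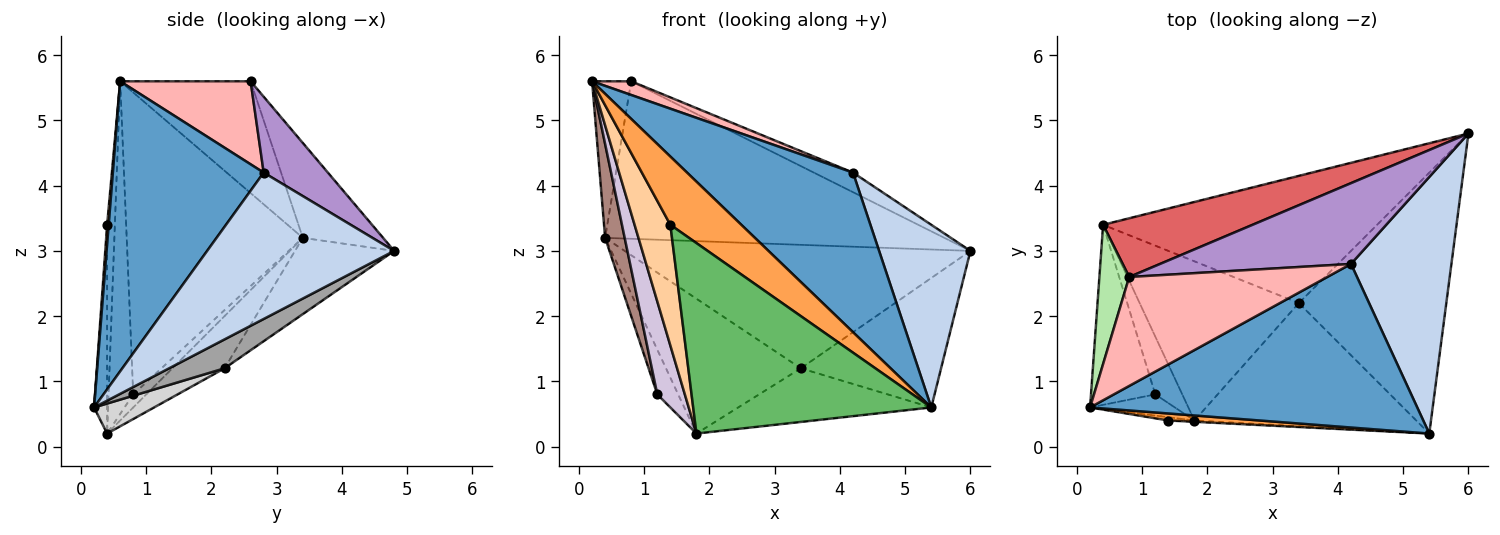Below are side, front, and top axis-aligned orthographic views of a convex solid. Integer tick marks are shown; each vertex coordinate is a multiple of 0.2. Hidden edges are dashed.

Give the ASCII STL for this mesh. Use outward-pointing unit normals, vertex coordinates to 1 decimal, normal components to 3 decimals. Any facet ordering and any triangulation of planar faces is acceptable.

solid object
 facet normal 0.536 -0.590 0.604
  outer loop
   vertex 4.2 2.8 4.2
   vertex 0.2 0.6 5.6
   vertex 5.4 0.2 0.6
  endloop
 endfacet
 facet normal 0.765 -0.374 0.525
  outer loop
   vertex 4.2 2.8 4.2
   vertex 5.4 0.2 0.6
   vertex 6.0 4.8 3.0
  endloop
 endfacet
 facet normal 0.022 -0.995 0.102
  outer loop
   vertex 1.4 0.4 3.4
   vertex 5.4 0.2 0.6
   vertex 0.2 0.6 5.6
  endloop
 endfacet
 facet normal -0.211 -0.977 -0.026
  outer loop
   vertex 1.4 0.4 3.4
   vertex 0.2 0.6 5.6
   vertex 1.8 0.4 0.2
  endloop
 endfacet
 facet normal -0.055 -0.998 -0.007
  outer loop
   vertex 1.4 0.4 3.4
   vertex 1.8 0.4 0.2
   vertex 5.4 0.2 0.6
  endloop
 endfacet
 facet normal -0.928 0.278 0.247
  outer loop
   vertex 0.8 2.6 5.6
   vertex 0.4 3.4 3.2
   vertex 0.2 0.6 5.6
  endloop
 endfacet
 facet normal -0.217 0.915 0.341
  outer loop
   vertex 0.8 2.6 5.6
   vertex 6.0 4.8 3.0
   vertex 0.4 3.4 3.2
  endloop
 endfacet
 facet normal 0.384 -0.115 0.916
  outer loop
   vertex 0.8 2.6 5.6
   vertex 0.2 0.6 5.6
   vertex 4.2 2.8 4.2
  endloop
 endfacet
 facet normal 0.360 0.220 0.907
  outer loop
   vertex 0.8 2.6 5.6
   vertex 4.2 2.8 4.2
   vertex 6.0 4.8 3.0
  endloop
 endfacet
 facet normal -0.657 -0.735 -0.168
  outer loop
   vertex 1.2 0.8 0.8
   vertex 1.8 0.4 0.2
   vertex 0.2 0.6 5.6
  endloop
 endfacet
 facet normal -0.972 -0.108 -0.207
  outer loop
   vertex 1.2 0.8 0.8
   vertex 0.2 0.6 5.6
   vertex 0.4 3.4 3.2
  endloop
 endfacet
 facet normal -0.357 0.572 -0.739
  outer loop
   vertex 1.2 0.8 0.8
   vertex 0.4 3.4 3.2
   vertex 1.8 0.4 0.2
  endloop
 endfacet
 facet normal -0.196 0.683 -0.704
  outer loop
   vertex 3.4 2.2 1.2
   vertex 0.4 3.4 3.2
   vertex 6.0 4.8 3.0
  endloop
 endfacet
 facet normal -0.243 0.627 -0.740
  outer loop
   vertex 3.4 2.2 1.2
   vertex 1.8 0.4 0.2
   vertex 0.4 3.4 3.2
  endloop
 endfacet
 facet normal 0.173 0.438 -0.882
  outer loop
   vertex 3.4 2.2 1.2
   vertex 6.0 4.8 3.0
   vertex 5.4 0.2 0.6
  endloop
 endfacet
 facet normal 0.123 0.396 -0.910
  outer loop
   vertex 3.4 2.2 1.2
   vertex 5.4 0.2 0.6
   vertex 1.8 0.4 0.2
  endloop
 endfacet
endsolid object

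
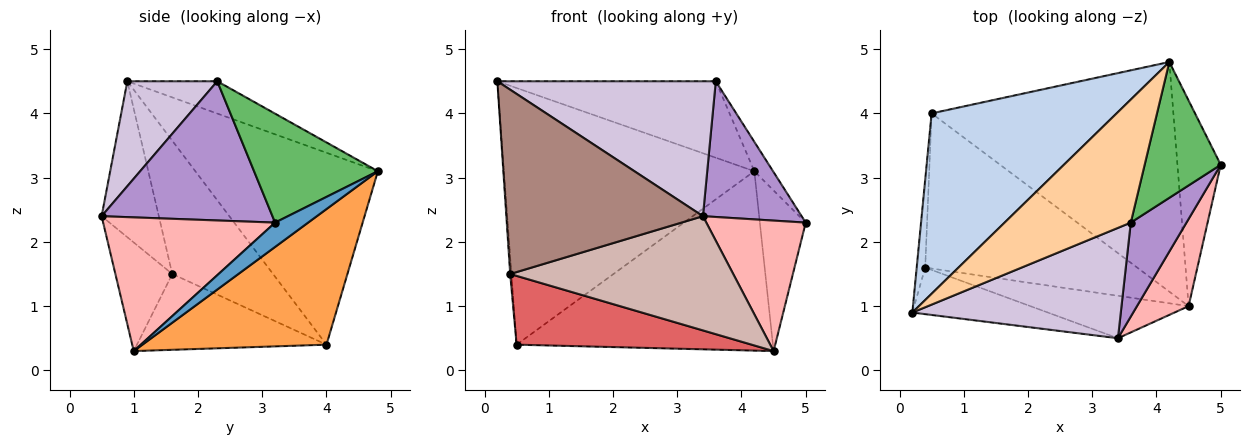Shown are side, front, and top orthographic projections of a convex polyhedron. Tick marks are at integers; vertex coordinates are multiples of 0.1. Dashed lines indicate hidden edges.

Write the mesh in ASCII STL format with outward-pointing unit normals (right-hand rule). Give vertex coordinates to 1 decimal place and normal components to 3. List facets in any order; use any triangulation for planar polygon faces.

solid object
 facet normal 0.405 0.563 -0.720
  outer loop
   vertex 4.5 1.0 0.3
   vertex 4.2 4.8 3.1
   vertex 5.0 3.2 2.3
  endloop
 endfacet
 facet normal -0.512 0.703 0.494
  outer loop
   vertex 0.5 4.0 0.4
   vertex 0.2 0.9 4.5
   vertex 4.2 4.8 3.1
  endloop
 endfacet
 facet normal 0.404 0.563 -0.721
  outer loop
   vertex 0.5 4.0 0.4
   vertex 4.2 4.8 3.1
   vertex 4.5 1.0 0.3
  endloop
 endfacet
 facet normal -0.212 0.516 0.830
  outer loop
   vertex 3.6 2.3 4.5
   vertex 4.2 4.8 3.1
   vertex 0.2 0.9 4.5
  endloop
 endfacet
 facet normal 0.814 0.123 0.568
  outer loop
   vertex 3.6 2.3 4.5
   vertex 5.0 3.2 2.3
   vertex 4.2 4.8 3.1
  endloop
 endfacet
 facet normal -0.998 0.012 -0.064
  outer loop
   vertex 0.4 1.6 1.5
   vertex 0.2 0.9 4.5
   vertex 0.5 4.0 0.4
  endloop
 endfacet
 facet normal -0.311 -0.385 -0.869
  outer loop
   vertex 0.4 1.6 1.5
   vertex 0.5 4.0 0.4
   vertex 4.5 1.0 0.3
  endloop
 endfacet
 facet normal 0.821 -0.475 0.317
  outer loop
   vertex 3.4 0.5 2.4
   vertex 4.5 1.0 0.3
   vertex 5.0 3.2 2.3
  endloop
 endfacet
 facet normal 0.818 -0.473 0.327
  outer loop
   vertex 3.4 0.5 2.4
   vertex 5.0 3.2 2.3
   vertex 3.6 2.3 4.5
  endloop
 endfacet
 facet normal 0.304 -0.737 0.603
  outer loop
   vertex 3.4 0.5 2.4
   vertex 3.6 2.3 4.5
   vertex 0.2 0.9 4.5
  endloop
 endfacet
 facet normal -0.271 -0.933 -0.236
  outer loop
   vertex 3.4 0.5 2.4
   vertex 0.2 0.9 4.5
   vertex 0.4 1.6 1.5
  endloop
 endfacet
 facet normal -0.233 -0.912 -0.339
  outer loop
   vertex 3.4 0.5 2.4
   vertex 0.4 1.6 1.5
   vertex 4.5 1.0 0.3
  endloop
 endfacet
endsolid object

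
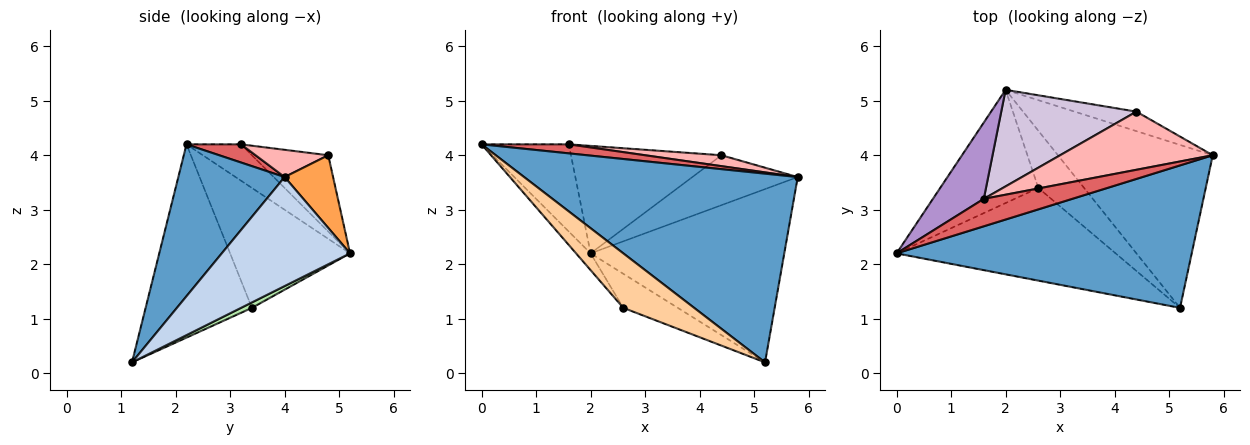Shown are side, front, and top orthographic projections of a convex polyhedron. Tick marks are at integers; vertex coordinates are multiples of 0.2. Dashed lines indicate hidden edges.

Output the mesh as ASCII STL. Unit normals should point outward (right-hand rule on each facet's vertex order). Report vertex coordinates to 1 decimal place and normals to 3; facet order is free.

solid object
 facet normal 0.296 -0.762 0.576
  outer loop
   vertex 5.2 1.2 0.2
   vertex 5.8 4.0 3.6
   vertex 0.0 2.2 4.2
  endloop
 endfacet
 facet normal 0.435 0.656 -0.617
  outer loop
   vertex 2.0 5.2 2.2
   vertex 5.8 4.0 3.6
   vertex 5.2 1.2 0.2
  endloop
 endfacet
 facet normal 0.394 0.856 -0.335
  outer loop
   vertex 4.4 4.8 4.0
   vertex 5.8 4.0 3.6
   vertex 2.0 5.2 2.2
  endloop
 endfacet
 facet normal -0.605 -0.404 -0.686
  outer loop
   vertex 2.6 3.4 1.2
   vertex 5.2 1.2 0.2
   vertex 0.0 2.2 4.2
  endloop
 endfacet
 facet normal -0.771 0.093 -0.630
  outer loop
   vertex 2.6 3.4 1.2
   vertex 0.0 2.2 4.2
   vertex 2.0 5.2 2.2
  endloop
 endfacet
 facet normal 0.102 0.509 -0.855
  outer loop
   vertex 2.6 3.4 1.2
   vertex 2.0 5.2 2.2
   vertex 5.2 1.2 0.2
  endloop
 endfacet
 facet normal 0.192 -0.307 0.932
  outer loop
   vertex 1.6 3.2 4.2
   vertex 0.0 2.2 4.2
   vertex 5.8 4.0 3.6
  endloop
 endfacet
 facet normal 0.173 -0.182 0.968
  outer loop
   vertex 1.6 3.2 4.2
   vertex 5.8 4.0 3.6
   vertex 4.4 4.8 4.0
  endloop
 endfacet
 facet normal -0.426 0.681 0.596
  outer loop
   vertex 1.6 3.2 4.2
   vertex 2.0 5.2 2.2
   vertex 0.0 2.2 4.2
  endloop
 endfacet
 facet normal -0.353 0.696 0.625
  outer loop
   vertex 1.6 3.2 4.2
   vertex 4.4 4.8 4.0
   vertex 2.0 5.2 2.2
  endloop
 endfacet
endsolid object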